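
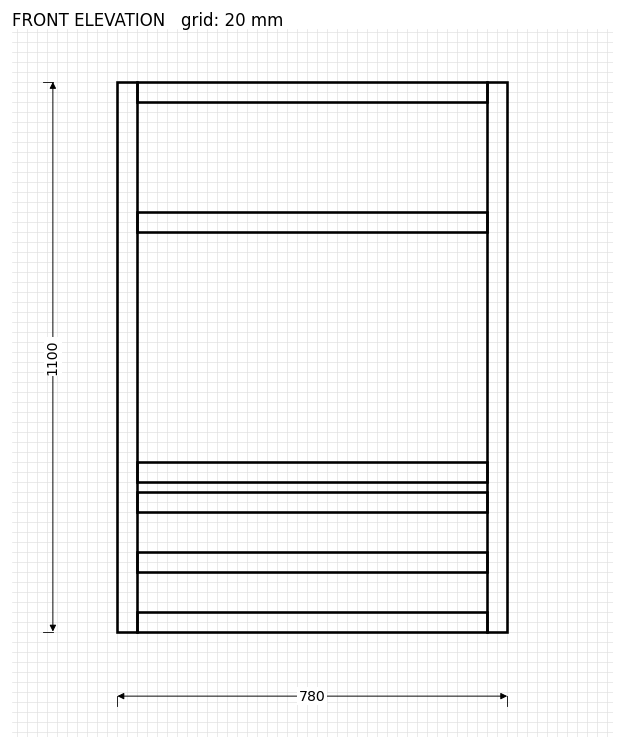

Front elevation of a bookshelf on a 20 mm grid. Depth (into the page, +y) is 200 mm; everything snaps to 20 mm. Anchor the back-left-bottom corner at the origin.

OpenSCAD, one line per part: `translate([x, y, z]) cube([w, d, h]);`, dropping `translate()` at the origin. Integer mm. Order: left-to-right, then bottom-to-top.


cube([40, 200, 1100]);
translate([40, 0, 0]) cube([700, 200, 40]);
translate([40, 0, 120]) cube([700, 200, 40]);
translate([40, 0, 240]) cube([700, 200, 40]);
translate([40, 0, 300]) cube([700, 200, 40]);
translate([40, 0, 800]) cube([700, 200, 40]);
translate([40, 0, 1060]) cube([700, 200, 40]);
translate([740, 0, 0]) cube([40, 200, 1100]);


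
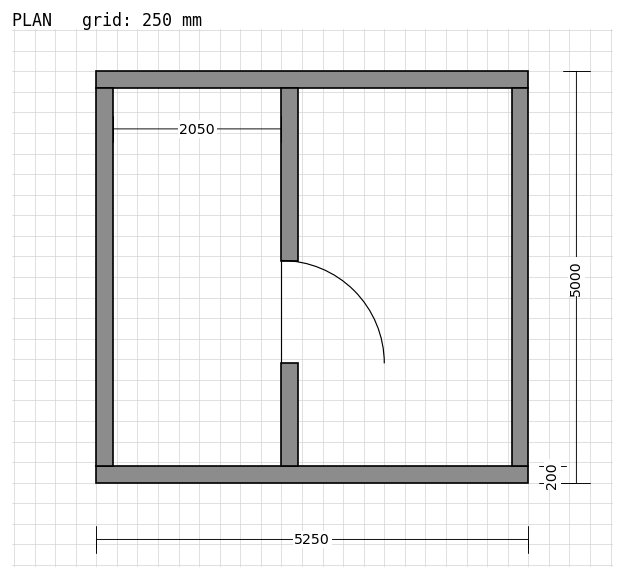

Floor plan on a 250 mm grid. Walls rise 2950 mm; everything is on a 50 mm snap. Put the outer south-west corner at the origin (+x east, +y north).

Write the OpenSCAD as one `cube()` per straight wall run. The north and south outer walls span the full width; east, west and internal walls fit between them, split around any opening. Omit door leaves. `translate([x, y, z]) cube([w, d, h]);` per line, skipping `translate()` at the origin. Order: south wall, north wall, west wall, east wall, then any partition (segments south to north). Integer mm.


cube([5250, 200, 2950]);
translate([0, 4800, 0]) cube([5250, 200, 2950]);
translate([0, 200, 0]) cube([200, 4600, 2950]);
translate([5050, 200, 0]) cube([200, 4600, 2950]);
translate([2250, 200, 0]) cube([200, 1250, 2950]);
translate([2250, 2700, 0]) cube([200, 2100, 2950]);


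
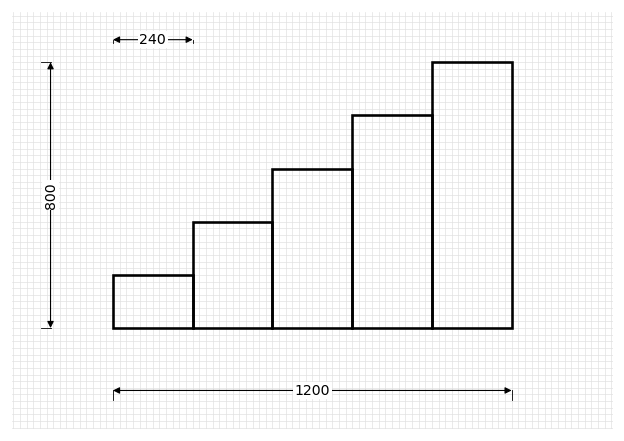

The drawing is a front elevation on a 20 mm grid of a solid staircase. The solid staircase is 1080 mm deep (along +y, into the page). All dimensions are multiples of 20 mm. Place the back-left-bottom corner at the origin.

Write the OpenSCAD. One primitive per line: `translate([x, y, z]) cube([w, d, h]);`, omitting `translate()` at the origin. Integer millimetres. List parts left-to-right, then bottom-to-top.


cube([240, 1080, 160]);
translate([240, 0, 0]) cube([240, 1080, 320]);
translate([480, 0, 0]) cube([240, 1080, 480]);
translate([720, 0, 0]) cube([240, 1080, 640]);
translate([960, 0, 0]) cube([240, 1080, 800]);


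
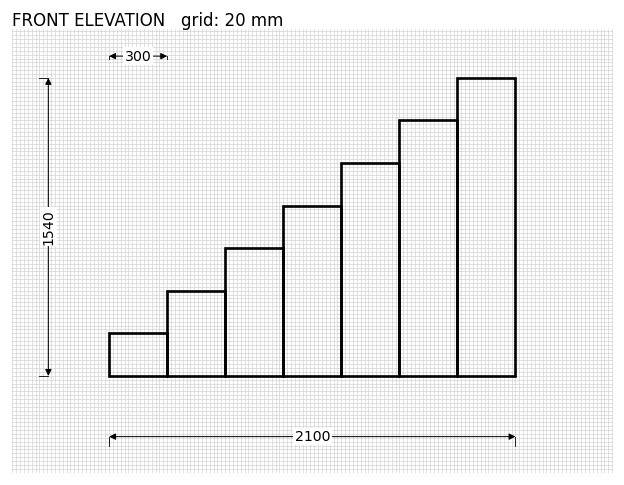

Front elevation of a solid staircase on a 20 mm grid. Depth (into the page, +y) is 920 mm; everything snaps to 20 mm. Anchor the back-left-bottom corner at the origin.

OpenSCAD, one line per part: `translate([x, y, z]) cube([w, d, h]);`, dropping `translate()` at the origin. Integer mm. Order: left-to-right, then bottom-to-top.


cube([300, 920, 220]);
translate([300, 0, 0]) cube([300, 920, 440]);
translate([600, 0, 0]) cube([300, 920, 660]);
translate([900, 0, 0]) cube([300, 920, 880]);
translate([1200, 0, 0]) cube([300, 920, 1100]);
translate([1500, 0, 0]) cube([300, 920, 1320]);
translate([1800, 0, 0]) cube([300, 920, 1540]);


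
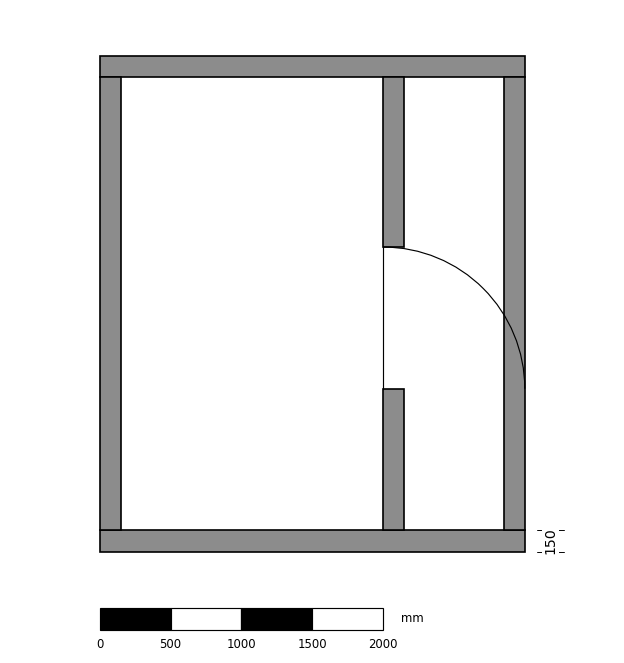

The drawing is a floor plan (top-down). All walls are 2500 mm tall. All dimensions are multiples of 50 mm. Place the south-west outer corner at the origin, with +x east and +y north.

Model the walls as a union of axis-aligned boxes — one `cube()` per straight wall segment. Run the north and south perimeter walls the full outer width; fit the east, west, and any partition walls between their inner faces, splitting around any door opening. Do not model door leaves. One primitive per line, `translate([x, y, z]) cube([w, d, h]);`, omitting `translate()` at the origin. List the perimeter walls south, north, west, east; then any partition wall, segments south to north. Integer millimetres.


cube([3000, 150, 2500]);
translate([0, 3350, 0]) cube([3000, 150, 2500]);
translate([0, 150, 0]) cube([150, 3200, 2500]);
translate([2850, 150, 0]) cube([150, 3200, 2500]);
translate([2000, 150, 0]) cube([150, 1000, 2500]);
translate([2000, 2150, 0]) cube([150, 1200, 2500]);


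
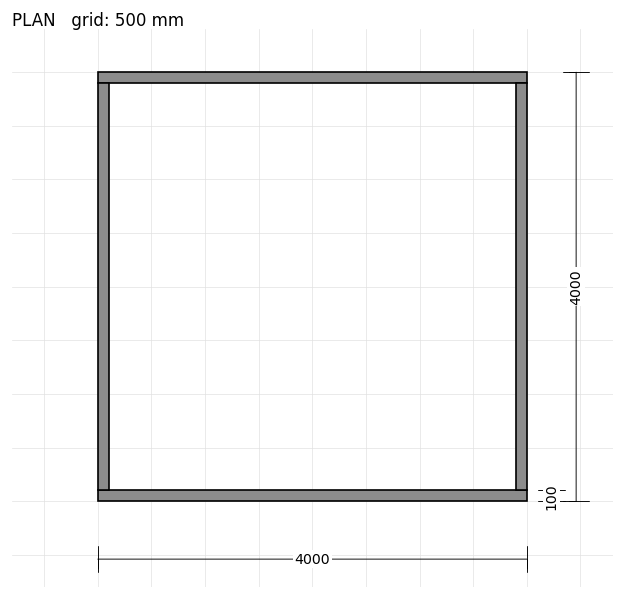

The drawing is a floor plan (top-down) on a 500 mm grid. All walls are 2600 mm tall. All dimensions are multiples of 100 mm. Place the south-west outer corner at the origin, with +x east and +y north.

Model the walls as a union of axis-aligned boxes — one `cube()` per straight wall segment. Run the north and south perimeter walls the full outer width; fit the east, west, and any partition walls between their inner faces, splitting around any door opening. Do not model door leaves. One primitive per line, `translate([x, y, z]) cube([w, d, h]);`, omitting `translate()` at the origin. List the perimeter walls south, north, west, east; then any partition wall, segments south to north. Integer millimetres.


cube([4000, 100, 2600]);
translate([0, 3900, 0]) cube([4000, 100, 2600]);
translate([0, 100, 0]) cube([100, 3800, 2600]);
translate([3900, 100, 0]) cube([100, 3800, 2600]);


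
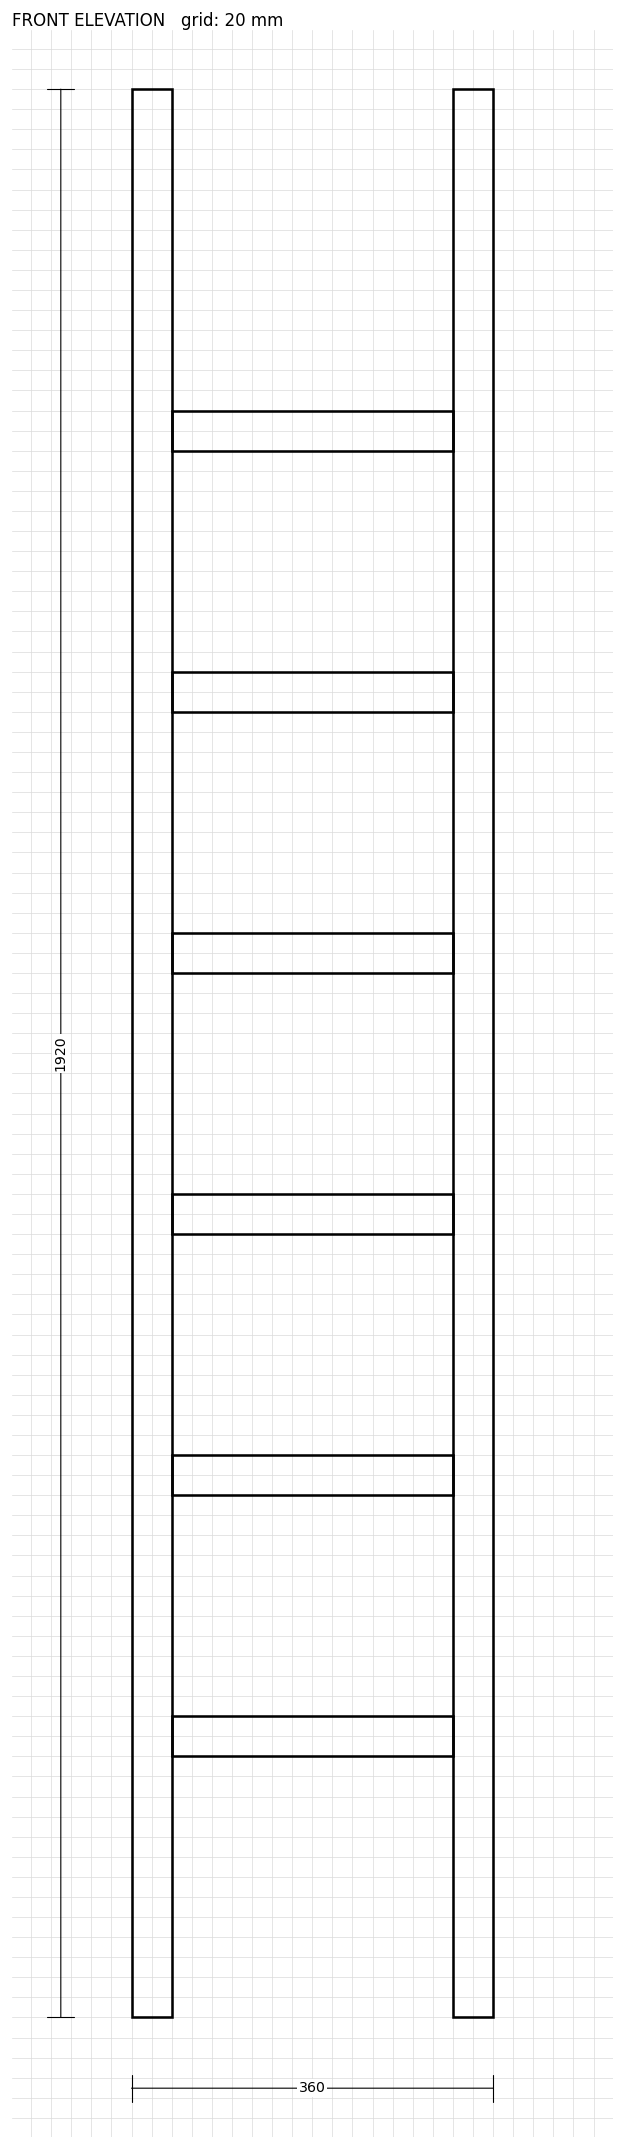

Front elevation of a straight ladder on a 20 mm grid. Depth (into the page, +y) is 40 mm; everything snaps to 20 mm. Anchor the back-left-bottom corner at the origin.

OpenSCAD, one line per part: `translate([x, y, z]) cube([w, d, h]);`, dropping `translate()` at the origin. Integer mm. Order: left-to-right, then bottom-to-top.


cube([40, 40, 1920]);
translate([40, 0, 260]) cube([280, 40, 40]);
translate([40, 0, 520]) cube([280, 40, 40]);
translate([40, 0, 780]) cube([280, 40, 40]);
translate([40, 0, 1040]) cube([280, 40, 40]);
translate([40, 0, 1300]) cube([280, 40, 40]);
translate([40, 0, 1560]) cube([280, 40, 40]);
translate([320, 0, 0]) cube([40, 40, 1920]);


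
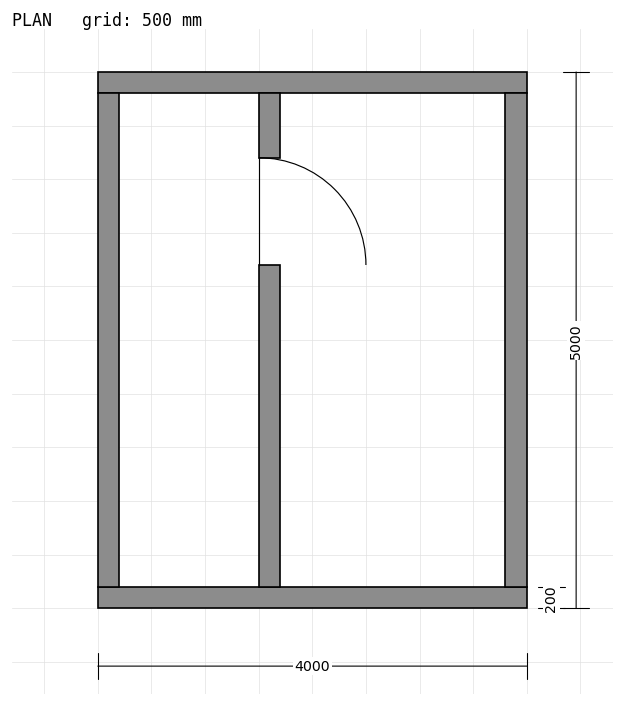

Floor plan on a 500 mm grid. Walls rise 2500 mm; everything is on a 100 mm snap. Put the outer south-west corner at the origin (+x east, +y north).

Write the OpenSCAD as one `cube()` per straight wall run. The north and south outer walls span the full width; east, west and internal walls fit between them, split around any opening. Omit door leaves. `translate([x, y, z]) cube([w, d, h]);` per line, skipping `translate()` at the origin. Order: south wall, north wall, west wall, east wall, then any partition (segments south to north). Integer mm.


cube([4000, 200, 2500]);
translate([0, 4800, 0]) cube([4000, 200, 2500]);
translate([0, 200, 0]) cube([200, 4600, 2500]);
translate([3800, 200, 0]) cube([200, 4600, 2500]);
translate([1500, 200, 0]) cube([200, 3000, 2500]);
translate([1500, 4200, 0]) cube([200, 600, 2500]);


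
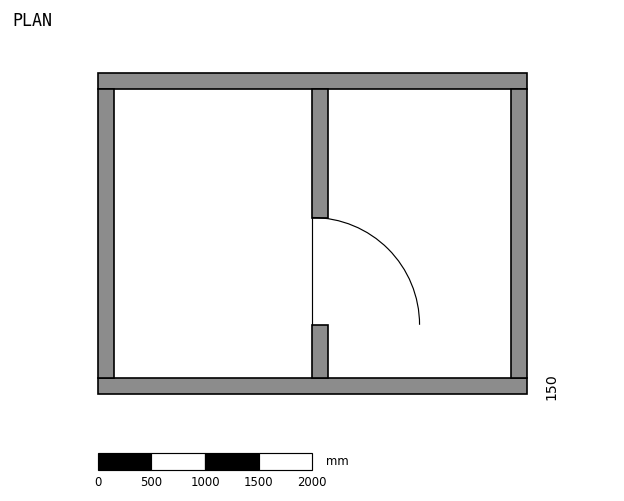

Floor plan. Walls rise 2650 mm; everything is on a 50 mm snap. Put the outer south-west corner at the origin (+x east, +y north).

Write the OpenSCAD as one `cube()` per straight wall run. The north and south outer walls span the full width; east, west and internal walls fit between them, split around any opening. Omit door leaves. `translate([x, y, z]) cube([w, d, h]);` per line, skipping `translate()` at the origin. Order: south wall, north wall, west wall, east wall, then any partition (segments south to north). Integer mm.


cube([4000, 150, 2650]);
translate([0, 2850, 0]) cube([4000, 150, 2650]);
translate([0, 150, 0]) cube([150, 2700, 2650]);
translate([3850, 150, 0]) cube([150, 2700, 2650]);
translate([2000, 150, 0]) cube([150, 500, 2650]);
translate([2000, 1650, 0]) cube([150, 1200, 2650]);


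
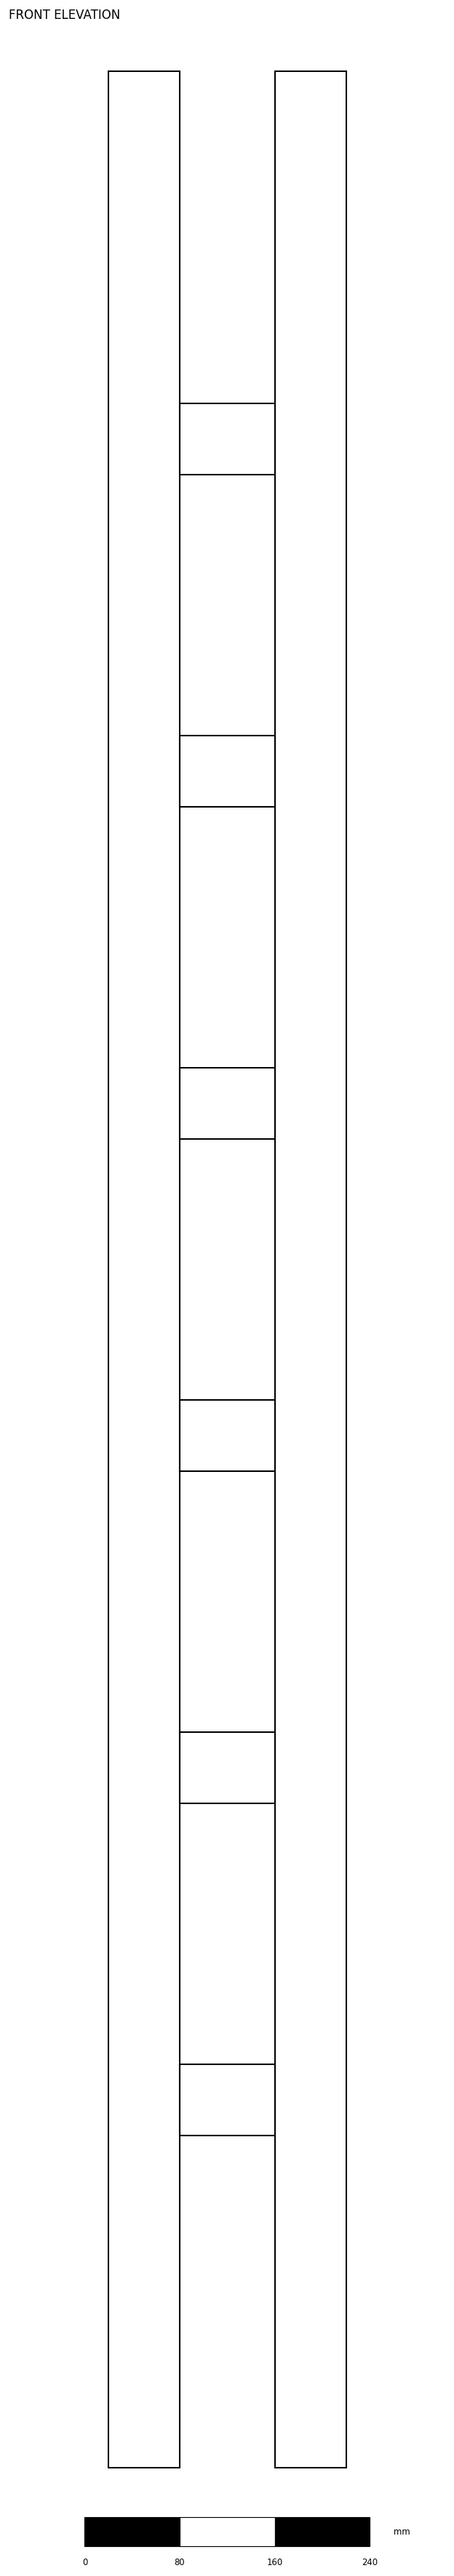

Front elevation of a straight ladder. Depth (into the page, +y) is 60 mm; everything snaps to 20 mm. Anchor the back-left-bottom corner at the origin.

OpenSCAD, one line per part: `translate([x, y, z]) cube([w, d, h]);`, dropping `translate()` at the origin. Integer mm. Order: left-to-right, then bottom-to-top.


cube([60, 60, 2020]);
translate([60, 0, 280]) cube([80, 60, 60]);
translate([60, 0, 560]) cube([80, 60, 60]);
translate([60, 0, 840]) cube([80, 60, 60]);
translate([60, 0, 1120]) cube([80, 60, 60]);
translate([60, 0, 1400]) cube([80, 60, 60]);
translate([60, 0, 1680]) cube([80, 60, 60]);
translate([140, 0, 0]) cube([60, 60, 2020]);


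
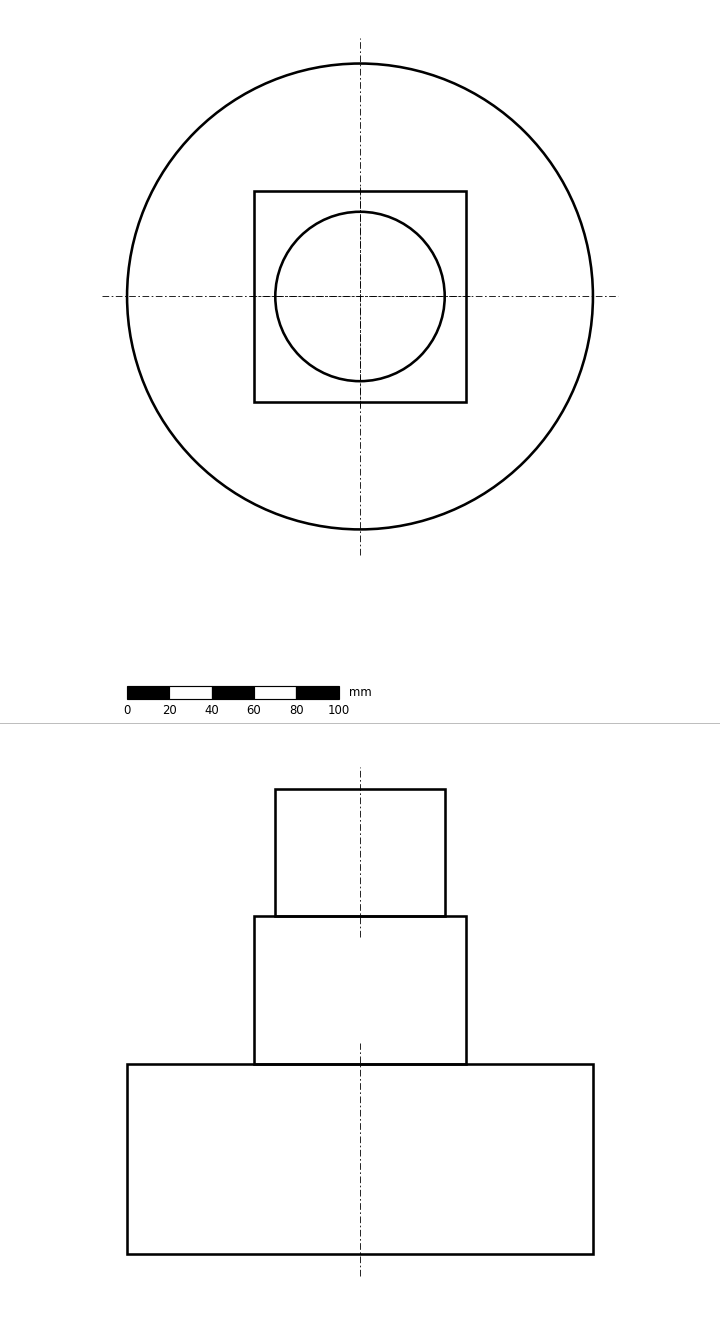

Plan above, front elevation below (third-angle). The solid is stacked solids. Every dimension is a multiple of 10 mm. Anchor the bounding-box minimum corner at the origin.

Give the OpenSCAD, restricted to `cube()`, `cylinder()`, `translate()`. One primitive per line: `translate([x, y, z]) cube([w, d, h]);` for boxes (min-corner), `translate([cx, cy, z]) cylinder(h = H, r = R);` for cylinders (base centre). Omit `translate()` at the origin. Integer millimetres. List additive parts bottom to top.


translate([110, 110, 0]) cylinder(h = 90, r = 110);
translate([60, 60, 90]) cube([100, 100, 70]);
translate([110, 110, 160]) cylinder(h = 60, r = 40);


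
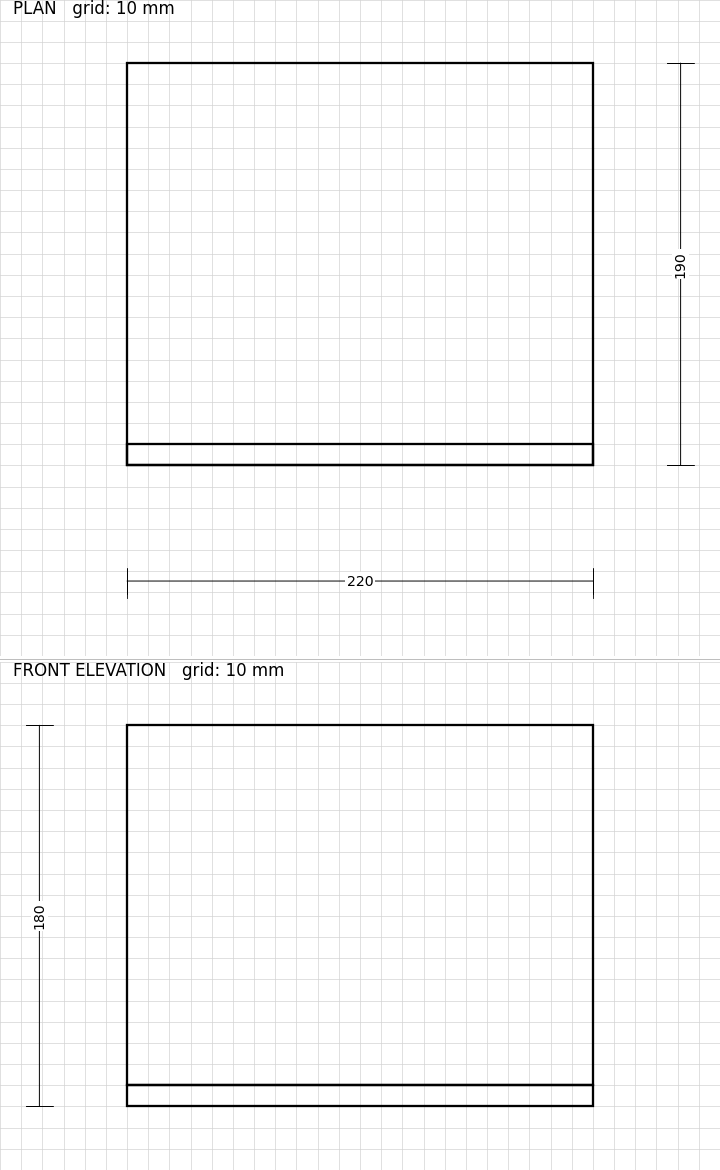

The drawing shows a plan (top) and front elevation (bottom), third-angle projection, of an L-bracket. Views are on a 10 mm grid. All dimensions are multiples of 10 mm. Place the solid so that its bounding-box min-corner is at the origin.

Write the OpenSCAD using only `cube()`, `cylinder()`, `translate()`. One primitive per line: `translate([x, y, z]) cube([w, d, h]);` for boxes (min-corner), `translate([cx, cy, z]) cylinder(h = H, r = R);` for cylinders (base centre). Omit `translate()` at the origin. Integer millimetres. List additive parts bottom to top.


cube([220, 190, 10]);
translate([0, 0, 10]) cube([220, 10, 170]);


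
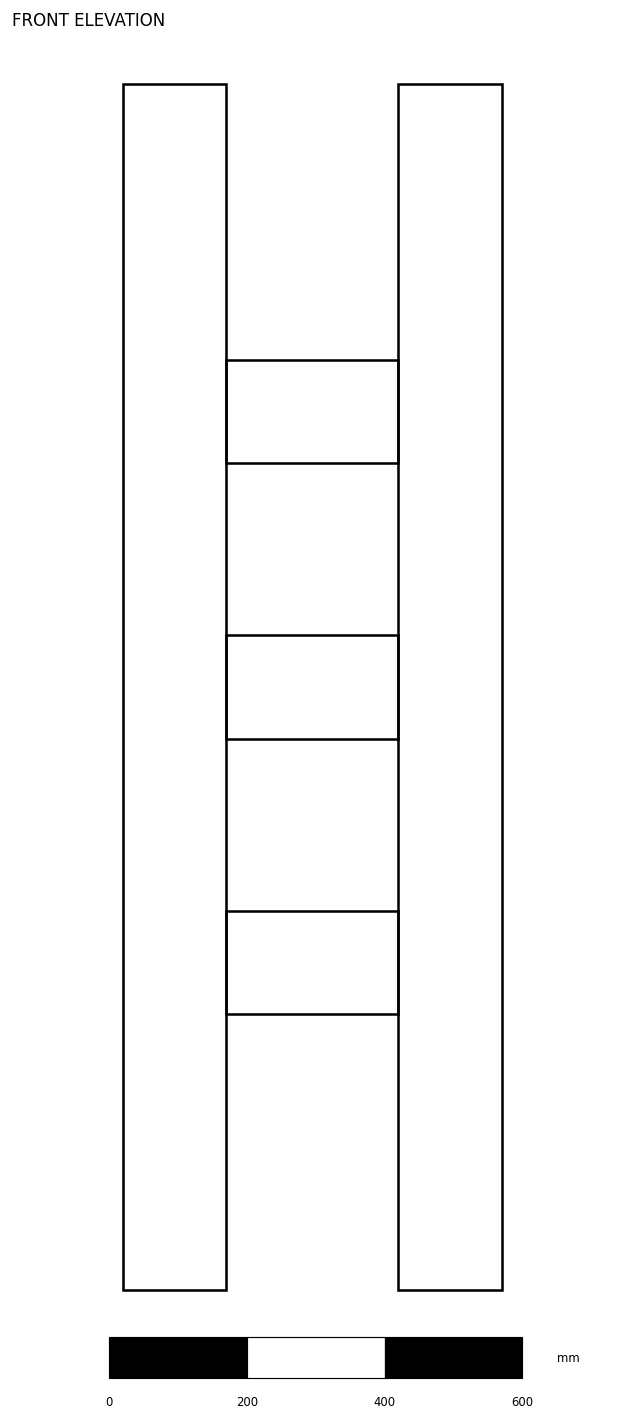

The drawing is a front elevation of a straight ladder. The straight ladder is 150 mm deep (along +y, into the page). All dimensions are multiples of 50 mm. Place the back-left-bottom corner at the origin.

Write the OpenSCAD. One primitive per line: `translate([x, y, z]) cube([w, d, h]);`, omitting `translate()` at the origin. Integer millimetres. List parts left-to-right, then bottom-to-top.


cube([150, 150, 1750]);
translate([150, 0, 400]) cube([250, 150, 150]);
translate([150, 0, 800]) cube([250, 150, 150]);
translate([150, 0, 1200]) cube([250, 150, 150]);
translate([400, 0, 0]) cube([150, 150, 1750]);


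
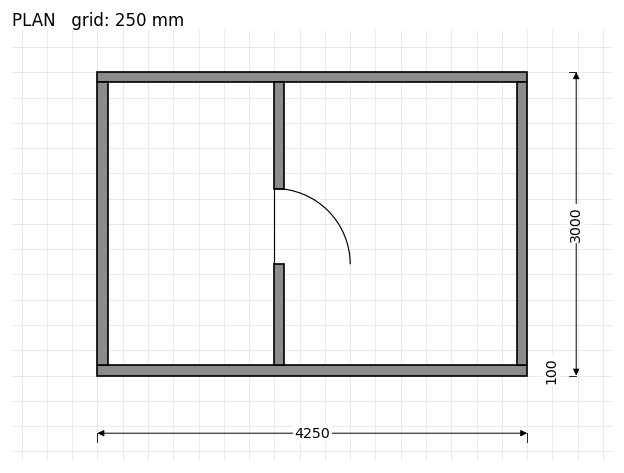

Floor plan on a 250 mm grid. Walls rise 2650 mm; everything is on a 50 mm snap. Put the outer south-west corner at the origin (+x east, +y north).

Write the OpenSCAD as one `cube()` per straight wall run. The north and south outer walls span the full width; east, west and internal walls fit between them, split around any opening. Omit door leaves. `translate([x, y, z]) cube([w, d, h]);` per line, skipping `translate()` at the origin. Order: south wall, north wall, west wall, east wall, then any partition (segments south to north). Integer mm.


cube([4250, 100, 2650]);
translate([0, 2900, 0]) cube([4250, 100, 2650]);
translate([0, 100, 0]) cube([100, 2800, 2650]);
translate([4150, 100, 0]) cube([100, 2800, 2650]);
translate([1750, 100, 0]) cube([100, 1000, 2650]);
translate([1750, 1850, 0]) cube([100, 1050, 2650]);


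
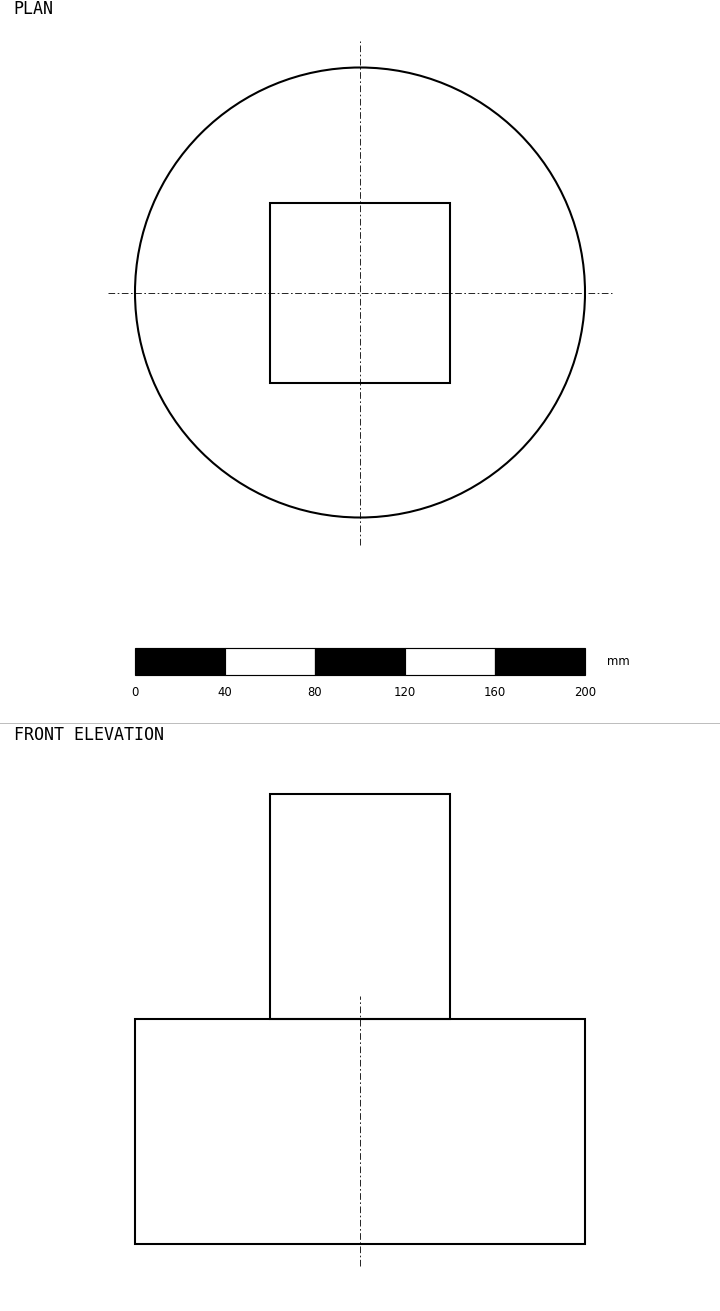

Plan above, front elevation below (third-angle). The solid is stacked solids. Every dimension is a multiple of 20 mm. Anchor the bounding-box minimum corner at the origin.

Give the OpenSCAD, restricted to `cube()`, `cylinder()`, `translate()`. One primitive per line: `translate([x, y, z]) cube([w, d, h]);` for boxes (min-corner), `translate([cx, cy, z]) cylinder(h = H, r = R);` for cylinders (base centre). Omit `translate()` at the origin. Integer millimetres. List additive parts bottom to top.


translate([100, 100, 0]) cylinder(h = 100, r = 100);
translate([60, 60, 100]) cube([80, 80, 100]);


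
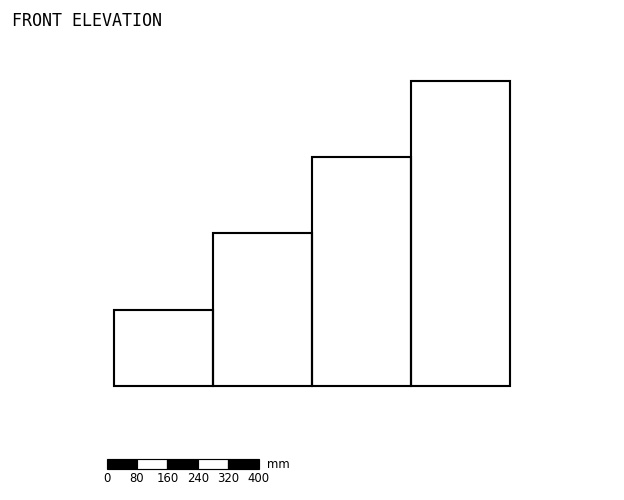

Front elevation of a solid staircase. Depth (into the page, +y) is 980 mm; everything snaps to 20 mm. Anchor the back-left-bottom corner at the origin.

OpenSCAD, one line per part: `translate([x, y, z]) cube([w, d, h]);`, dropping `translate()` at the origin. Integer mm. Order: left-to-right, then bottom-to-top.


cube([260, 980, 200]);
translate([260, 0, 0]) cube([260, 980, 400]);
translate([520, 0, 0]) cube([260, 980, 600]);
translate([780, 0, 0]) cube([260, 980, 800]);


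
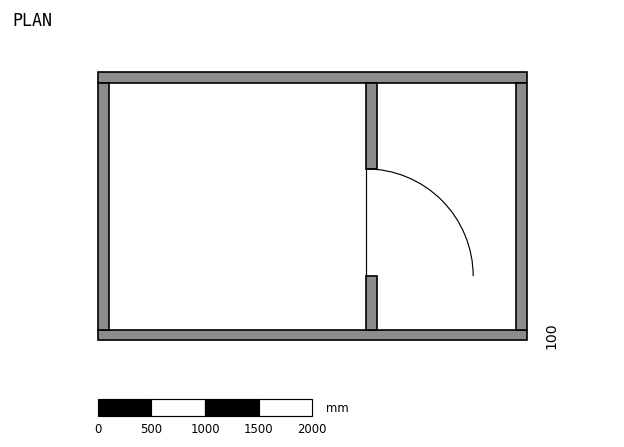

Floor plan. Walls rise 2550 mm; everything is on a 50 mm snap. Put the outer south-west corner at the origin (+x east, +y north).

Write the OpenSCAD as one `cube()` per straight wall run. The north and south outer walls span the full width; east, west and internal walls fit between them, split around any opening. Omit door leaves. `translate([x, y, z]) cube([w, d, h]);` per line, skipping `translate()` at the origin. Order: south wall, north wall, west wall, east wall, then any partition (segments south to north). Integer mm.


cube([4000, 100, 2550]);
translate([0, 2400, 0]) cube([4000, 100, 2550]);
translate([0, 100, 0]) cube([100, 2300, 2550]);
translate([3900, 100, 0]) cube([100, 2300, 2550]);
translate([2500, 100, 0]) cube([100, 500, 2550]);
translate([2500, 1600, 0]) cube([100, 800, 2550]);


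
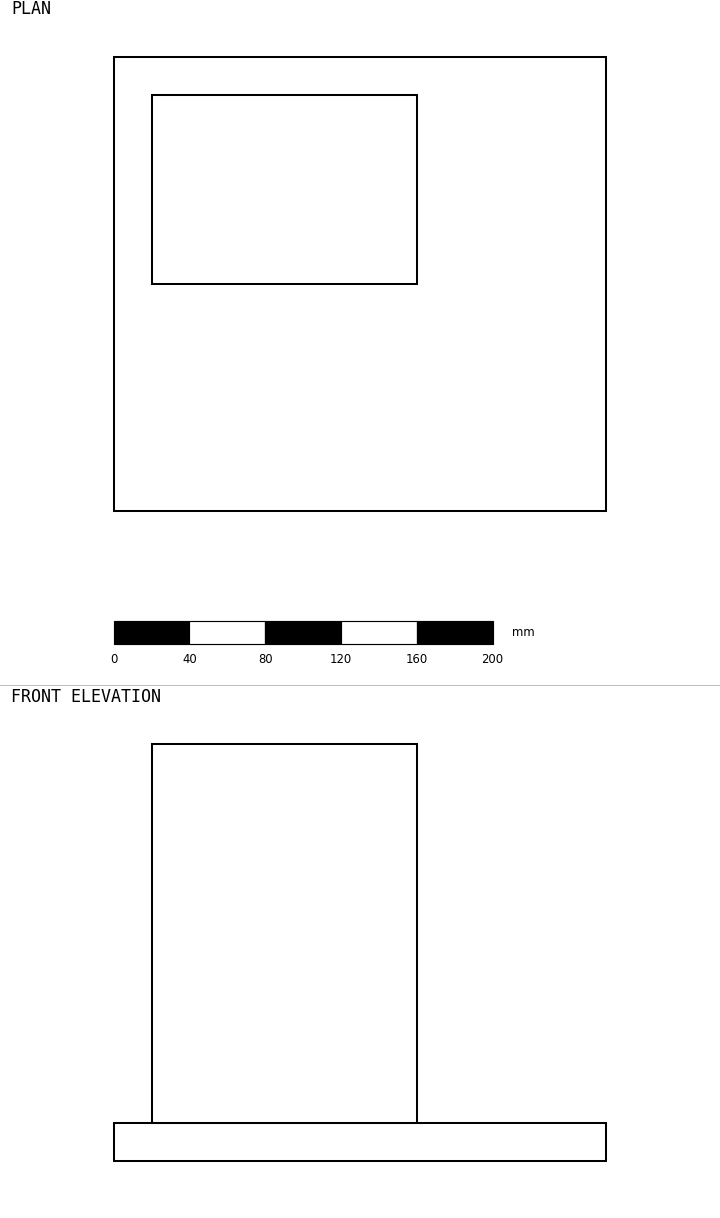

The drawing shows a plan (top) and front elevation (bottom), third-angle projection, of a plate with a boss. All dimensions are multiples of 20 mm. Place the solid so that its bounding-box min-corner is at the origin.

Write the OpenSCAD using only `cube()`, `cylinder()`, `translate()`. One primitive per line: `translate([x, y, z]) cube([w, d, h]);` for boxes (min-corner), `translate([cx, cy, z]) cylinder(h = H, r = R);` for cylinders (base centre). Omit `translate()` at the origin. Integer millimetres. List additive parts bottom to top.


cube([260, 240, 20]);
translate([20, 120, 20]) cube([140, 100, 200]);


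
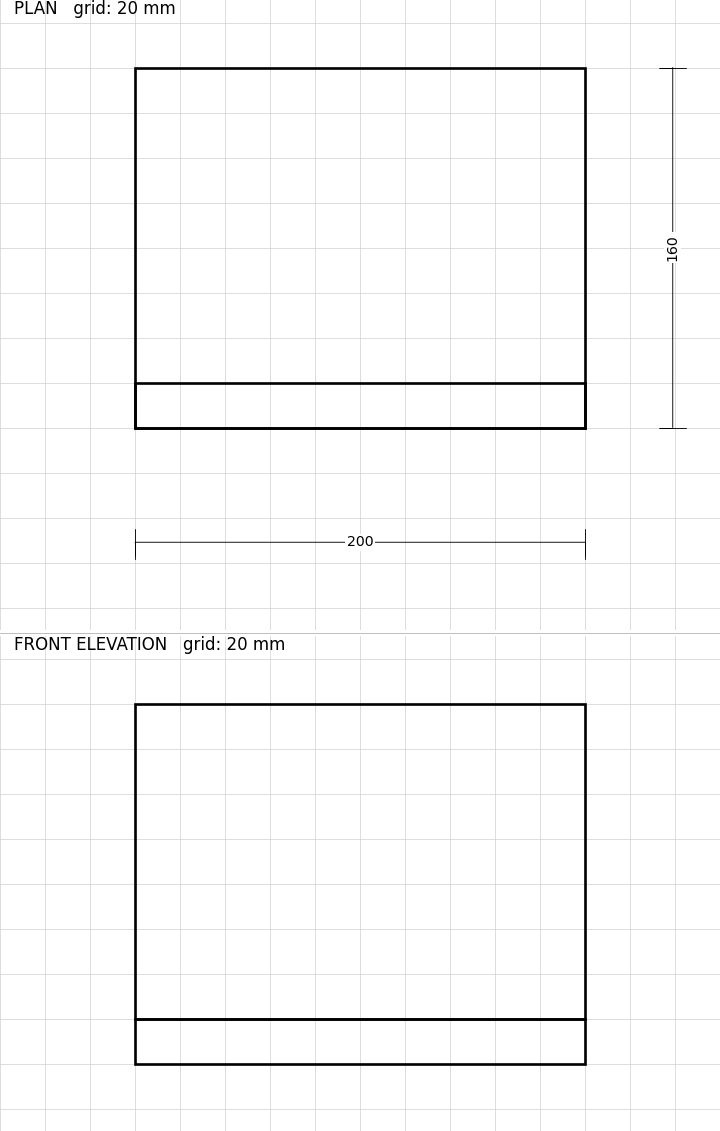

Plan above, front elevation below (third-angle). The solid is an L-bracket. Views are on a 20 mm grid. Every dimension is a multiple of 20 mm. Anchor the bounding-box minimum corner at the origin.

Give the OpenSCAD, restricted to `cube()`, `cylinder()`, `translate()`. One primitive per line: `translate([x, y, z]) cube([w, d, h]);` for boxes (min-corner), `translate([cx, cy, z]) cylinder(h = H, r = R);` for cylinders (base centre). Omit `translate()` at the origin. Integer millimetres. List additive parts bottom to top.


cube([200, 160, 20]);
translate([0, 0, 20]) cube([200, 20, 140]);


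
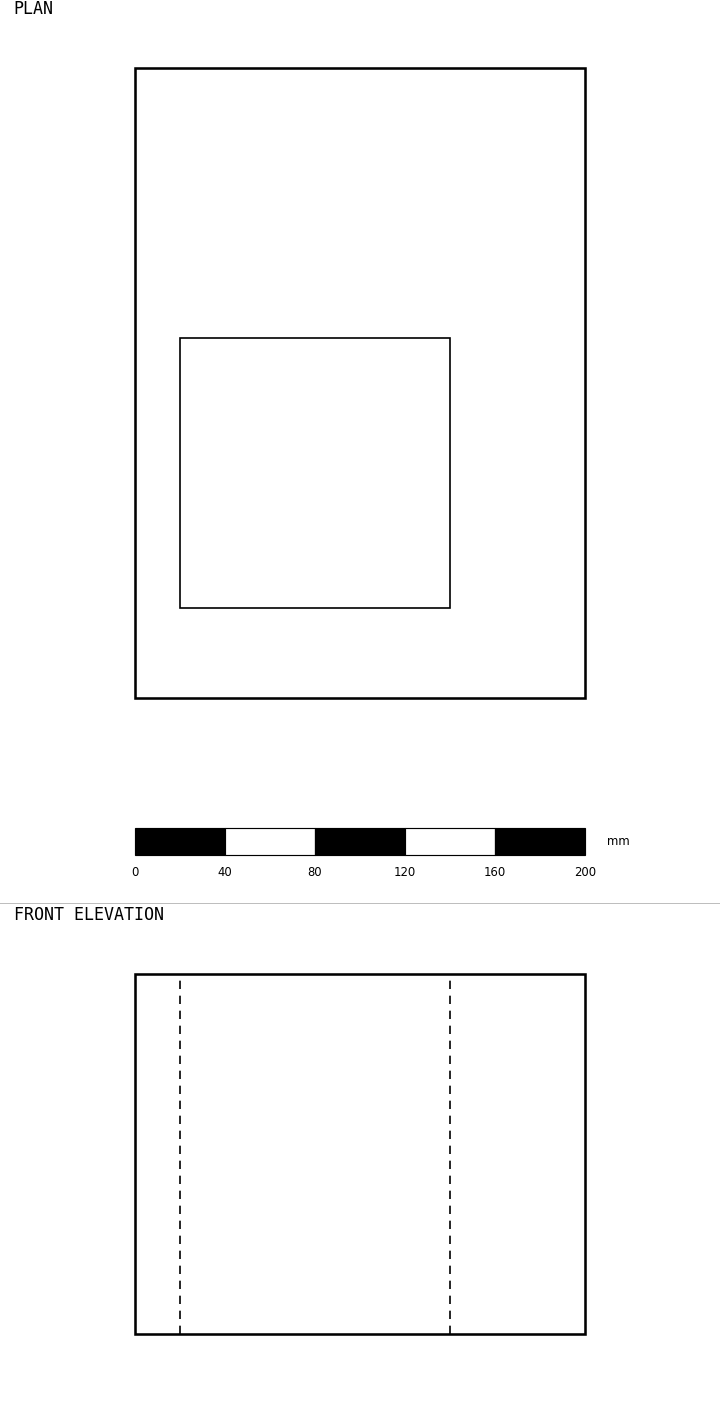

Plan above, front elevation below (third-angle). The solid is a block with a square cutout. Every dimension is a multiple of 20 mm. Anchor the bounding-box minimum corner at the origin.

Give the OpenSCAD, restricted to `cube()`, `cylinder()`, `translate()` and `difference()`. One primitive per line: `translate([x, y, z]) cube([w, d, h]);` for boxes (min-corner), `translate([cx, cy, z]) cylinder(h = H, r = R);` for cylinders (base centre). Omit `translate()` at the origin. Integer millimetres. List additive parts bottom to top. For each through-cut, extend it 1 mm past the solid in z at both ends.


difference() {
  cube([200, 280, 160]);
  translate([20, 40, -1]) cube([120, 120, 162]);
}


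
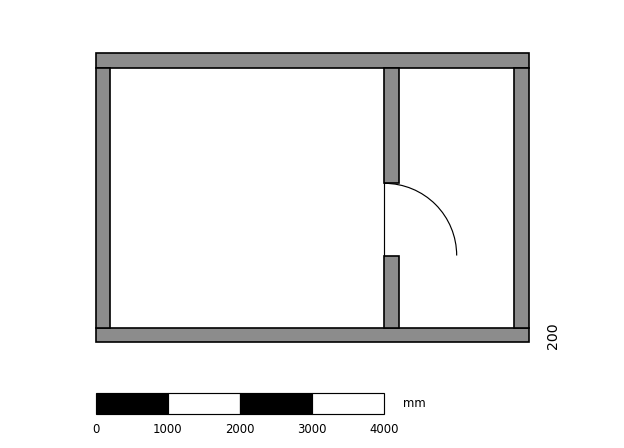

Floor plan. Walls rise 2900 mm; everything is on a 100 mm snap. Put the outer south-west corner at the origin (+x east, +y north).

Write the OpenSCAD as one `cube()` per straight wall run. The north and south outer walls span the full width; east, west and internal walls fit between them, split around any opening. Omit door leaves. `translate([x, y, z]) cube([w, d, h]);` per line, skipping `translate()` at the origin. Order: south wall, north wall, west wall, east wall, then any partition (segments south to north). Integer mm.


cube([6000, 200, 2900]);
translate([0, 3800, 0]) cube([6000, 200, 2900]);
translate([0, 200, 0]) cube([200, 3600, 2900]);
translate([5800, 200, 0]) cube([200, 3600, 2900]);
translate([4000, 200, 0]) cube([200, 1000, 2900]);
translate([4000, 2200, 0]) cube([200, 1600, 2900]);


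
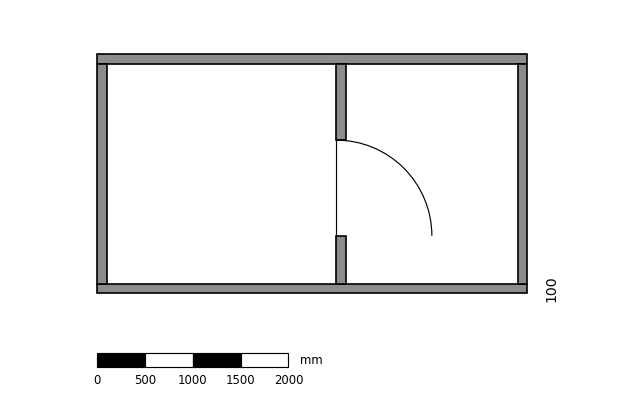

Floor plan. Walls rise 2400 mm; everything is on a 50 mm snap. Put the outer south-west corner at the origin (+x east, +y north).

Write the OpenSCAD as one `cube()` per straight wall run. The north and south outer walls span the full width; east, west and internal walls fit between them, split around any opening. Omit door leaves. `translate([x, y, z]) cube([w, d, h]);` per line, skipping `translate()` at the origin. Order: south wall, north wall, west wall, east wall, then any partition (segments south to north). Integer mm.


cube([4500, 100, 2400]);
translate([0, 2400, 0]) cube([4500, 100, 2400]);
translate([0, 100, 0]) cube([100, 2300, 2400]);
translate([4400, 100, 0]) cube([100, 2300, 2400]);
translate([2500, 100, 0]) cube([100, 500, 2400]);
translate([2500, 1600, 0]) cube([100, 800, 2400]);


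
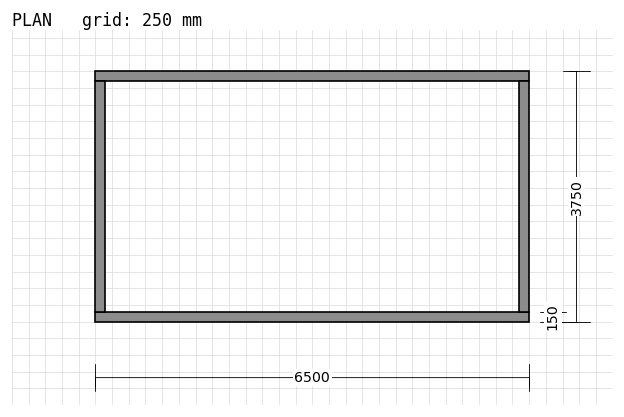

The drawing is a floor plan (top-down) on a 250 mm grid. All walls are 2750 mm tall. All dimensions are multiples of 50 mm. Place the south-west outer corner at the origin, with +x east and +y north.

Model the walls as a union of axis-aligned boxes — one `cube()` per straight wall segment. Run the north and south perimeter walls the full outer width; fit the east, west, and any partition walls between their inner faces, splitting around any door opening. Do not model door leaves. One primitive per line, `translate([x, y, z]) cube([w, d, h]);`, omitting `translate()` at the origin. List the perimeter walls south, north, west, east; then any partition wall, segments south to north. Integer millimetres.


cube([6500, 150, 2750]);
translate([0, 3600, 0]) cube([6500, 150, 2750]);
translate([0, 150, 0]) cube([150, 3450, 2750]);
translate([6350, 150, 0]) cube([150, 3450, 2750]);


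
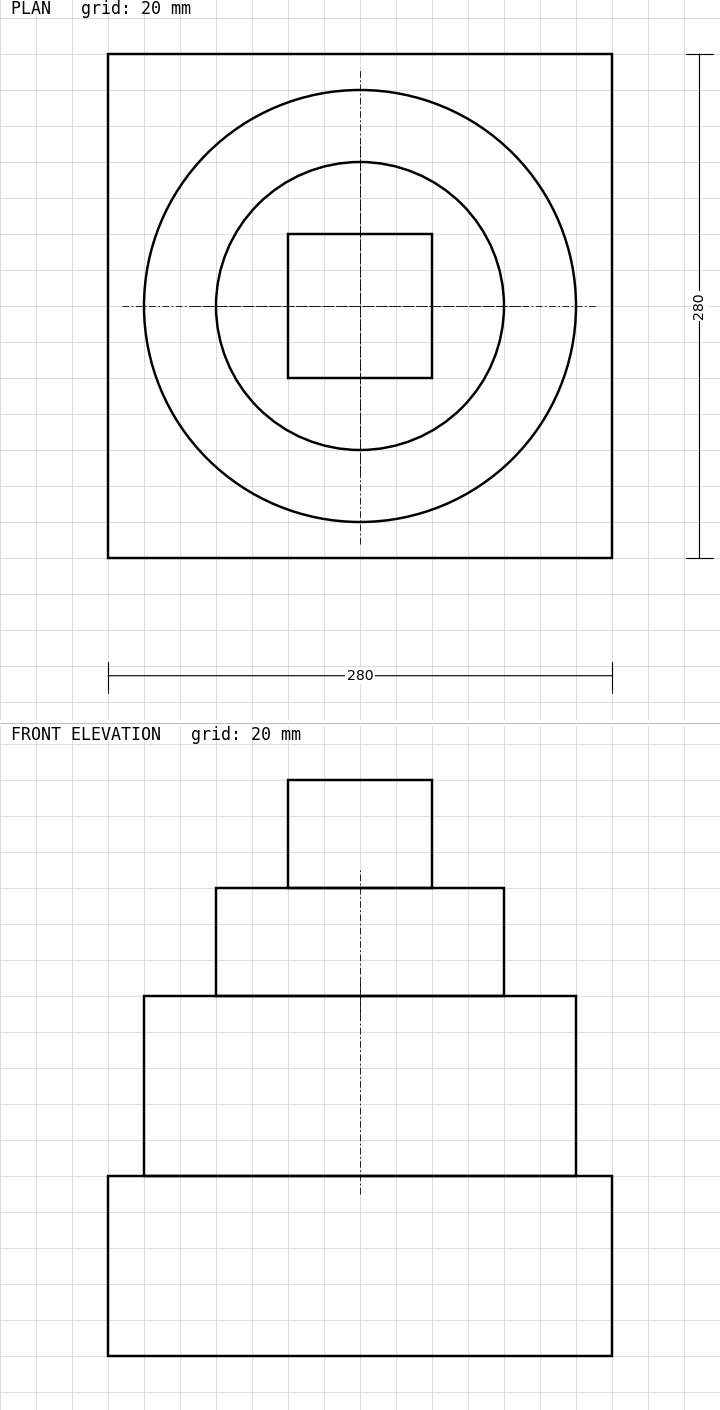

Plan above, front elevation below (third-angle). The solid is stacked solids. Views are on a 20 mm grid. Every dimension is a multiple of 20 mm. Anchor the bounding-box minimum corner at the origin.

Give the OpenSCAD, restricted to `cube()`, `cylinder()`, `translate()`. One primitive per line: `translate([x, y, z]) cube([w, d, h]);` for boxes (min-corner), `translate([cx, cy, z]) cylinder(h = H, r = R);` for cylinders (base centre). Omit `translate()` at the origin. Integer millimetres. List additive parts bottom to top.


cube([280, 280, 100]);
translate([140, 140, 100]) cylinder(h = 100, r = 120);
translate([140, 140, 200]) cylinder(h = 60, r = 80);
translate([100, 100, 260]) cube([80, 80, 60]);


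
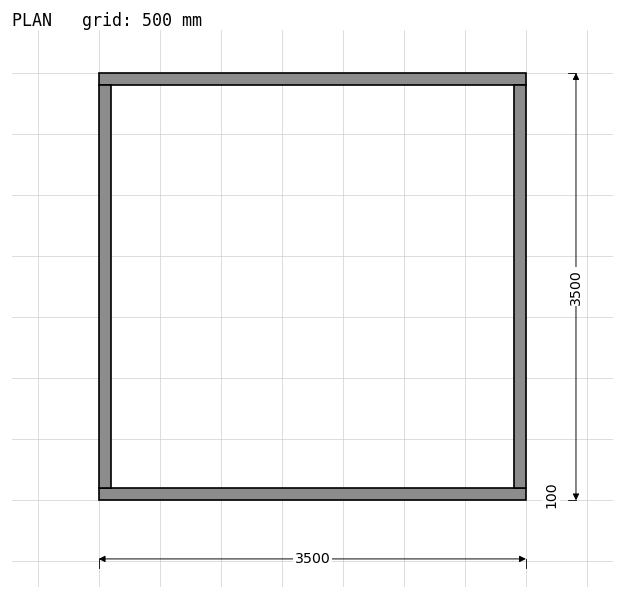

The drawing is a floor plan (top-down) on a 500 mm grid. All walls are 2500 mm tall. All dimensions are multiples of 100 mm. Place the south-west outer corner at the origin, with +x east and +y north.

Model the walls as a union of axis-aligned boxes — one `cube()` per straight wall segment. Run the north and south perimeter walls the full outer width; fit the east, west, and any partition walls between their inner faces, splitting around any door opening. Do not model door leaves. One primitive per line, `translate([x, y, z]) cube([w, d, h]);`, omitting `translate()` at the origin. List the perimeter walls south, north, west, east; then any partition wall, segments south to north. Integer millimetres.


cube([3500, 100, 2500]);
translate([0, 3400, 0]) cube([3500, 100, 2500]);
translate([0, 100, 0]) cube([100, 3300, 2500]);
translate([3400, 100, 0]) cube([100, 3300, 2500]);


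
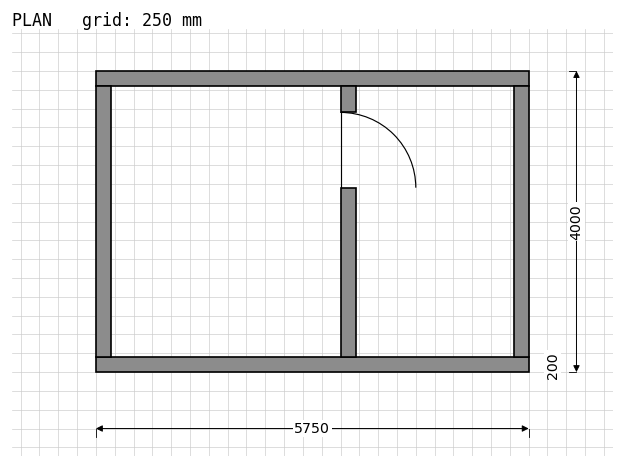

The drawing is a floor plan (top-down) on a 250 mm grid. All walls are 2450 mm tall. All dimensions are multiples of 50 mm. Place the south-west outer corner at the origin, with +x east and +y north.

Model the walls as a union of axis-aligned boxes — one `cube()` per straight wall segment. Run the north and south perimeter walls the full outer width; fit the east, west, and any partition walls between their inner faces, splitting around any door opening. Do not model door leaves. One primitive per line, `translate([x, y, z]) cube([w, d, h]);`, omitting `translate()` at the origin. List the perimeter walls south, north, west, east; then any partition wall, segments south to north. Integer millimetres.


cube([5750, 200, 2450]);
translate([0, 3800, 0]) cube([5750, 200, 2450]);
translate([0, 200, 0]) cube([200, 3600, 2450]);
translate([5550, 200, 0]) cube([200, 3600, 2450]);
translate([3250, 200, 0]) cube([200, 2250, 2450]);
translate([3250, 3450, 0]) cube([200, 350, 2450]);


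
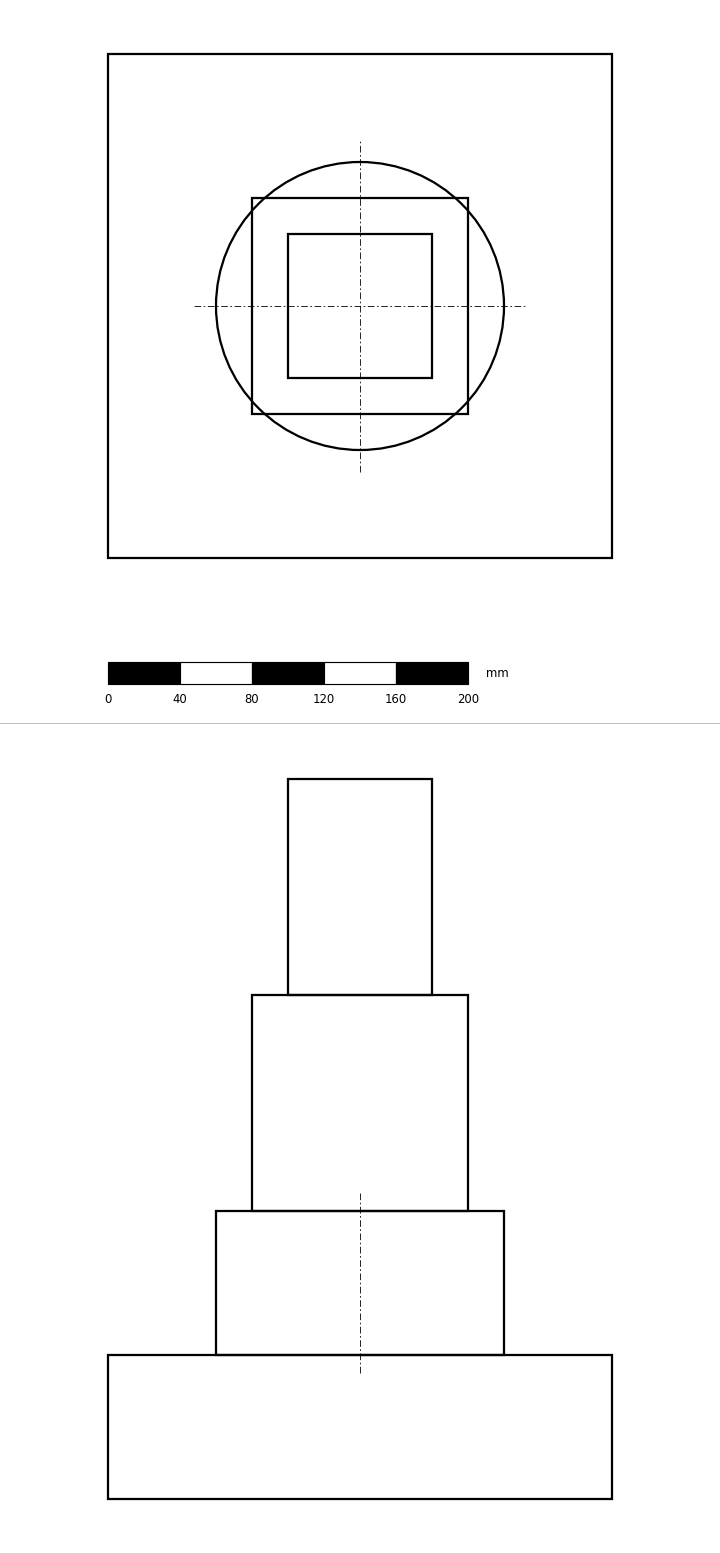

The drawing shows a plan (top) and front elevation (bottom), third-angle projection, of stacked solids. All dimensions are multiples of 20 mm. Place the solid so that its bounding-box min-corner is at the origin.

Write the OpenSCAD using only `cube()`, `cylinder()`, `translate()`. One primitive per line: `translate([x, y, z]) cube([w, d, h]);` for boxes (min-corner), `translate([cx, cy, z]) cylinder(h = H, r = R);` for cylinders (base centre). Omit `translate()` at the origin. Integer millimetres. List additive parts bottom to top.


cube([280, 280, 80]);
translate([140, 140, 80]) cylinder(h = 80, r = 80);
translate([80, 80, 160]) cube([120, 120, 120]);
translate([100, 100, 280]) cube([80, 80, 120]);


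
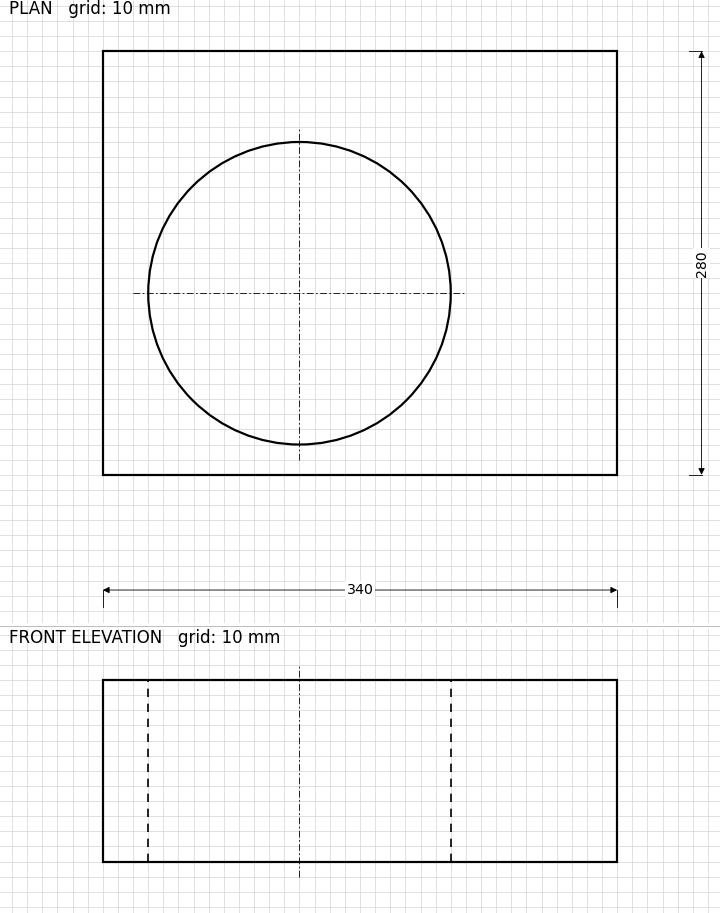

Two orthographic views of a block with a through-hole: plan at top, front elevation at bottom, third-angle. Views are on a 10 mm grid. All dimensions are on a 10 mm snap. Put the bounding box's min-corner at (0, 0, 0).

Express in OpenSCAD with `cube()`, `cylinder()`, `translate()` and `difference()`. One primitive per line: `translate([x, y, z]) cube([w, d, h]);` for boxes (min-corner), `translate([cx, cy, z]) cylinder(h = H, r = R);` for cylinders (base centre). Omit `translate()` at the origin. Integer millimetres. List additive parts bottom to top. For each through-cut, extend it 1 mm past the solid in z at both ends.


difference() {
  cube([340, 280, 120]);
  translate([130, 120, -1]) cylinder(h = 122, r = 100);
}


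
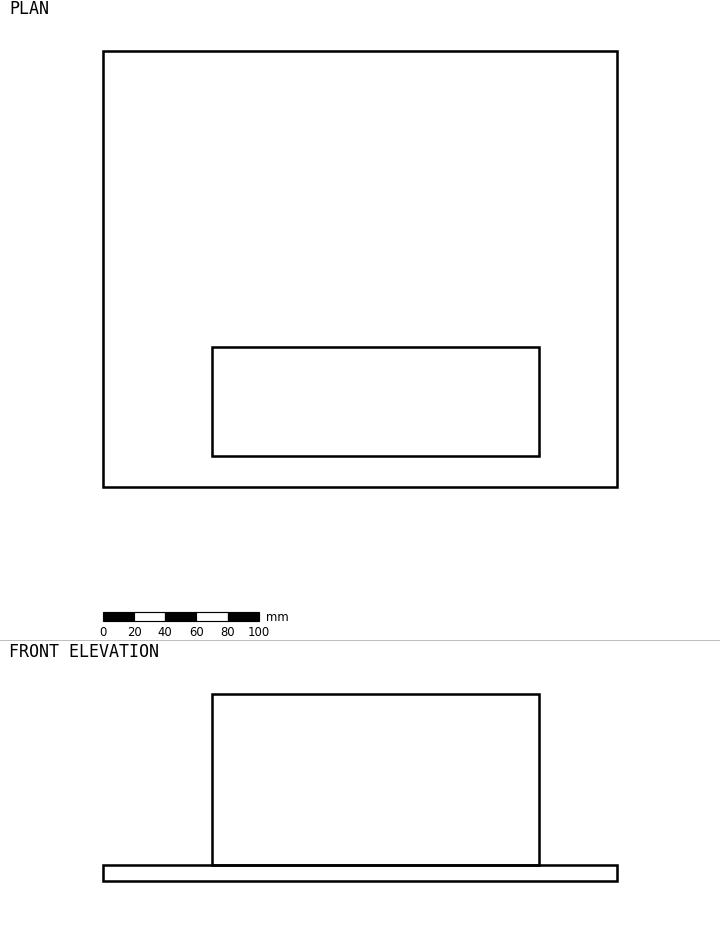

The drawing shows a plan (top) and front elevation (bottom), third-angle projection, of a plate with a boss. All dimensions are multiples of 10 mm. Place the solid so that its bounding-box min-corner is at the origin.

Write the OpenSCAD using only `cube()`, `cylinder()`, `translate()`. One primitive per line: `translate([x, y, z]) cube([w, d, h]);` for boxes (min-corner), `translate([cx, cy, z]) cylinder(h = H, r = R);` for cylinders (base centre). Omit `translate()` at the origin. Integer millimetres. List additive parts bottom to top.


cube([330, 280, 10]);
translate([70, 20, 10]) cube([210, 70, 110]);


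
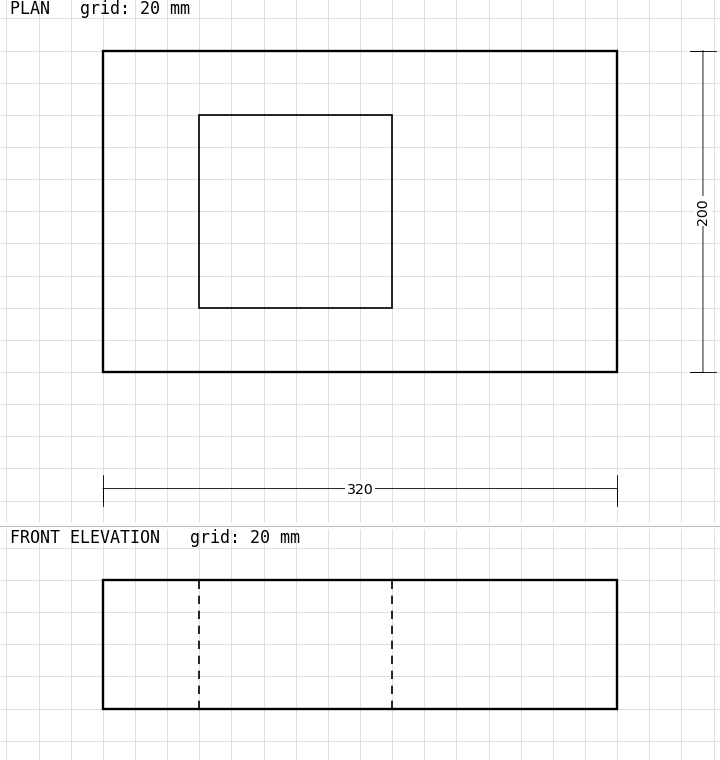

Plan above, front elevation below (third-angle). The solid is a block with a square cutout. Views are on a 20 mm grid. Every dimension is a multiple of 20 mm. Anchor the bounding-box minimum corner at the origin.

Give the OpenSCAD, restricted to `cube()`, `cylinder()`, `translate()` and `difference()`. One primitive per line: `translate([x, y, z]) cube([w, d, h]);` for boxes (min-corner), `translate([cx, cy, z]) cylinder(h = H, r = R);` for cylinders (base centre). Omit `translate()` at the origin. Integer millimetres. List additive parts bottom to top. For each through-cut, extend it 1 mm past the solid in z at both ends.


difference() {
  cube([320, 200, 80]);
  translate([60, 40, -1]) cube([120, 120, 82]);
}


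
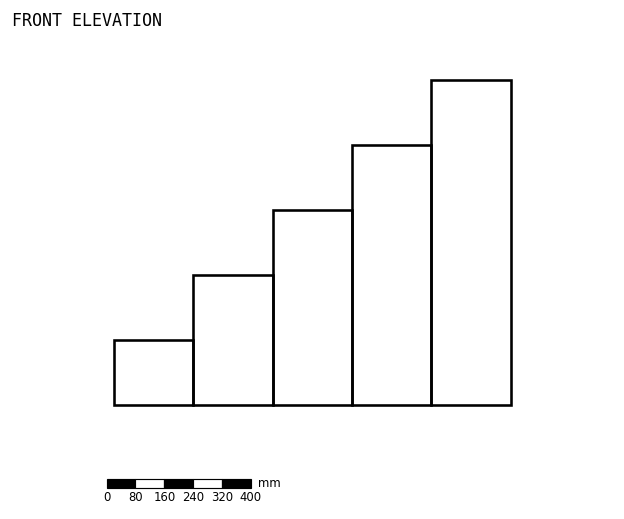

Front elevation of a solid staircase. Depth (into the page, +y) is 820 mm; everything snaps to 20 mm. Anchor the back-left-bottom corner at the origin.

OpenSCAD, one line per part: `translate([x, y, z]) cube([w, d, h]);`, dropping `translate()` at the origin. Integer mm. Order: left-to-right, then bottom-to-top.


cube([220, 820, 180]);
translate([220, 0, 0]) cube([220, 820, 360]);
translate([440, 0, 0]) cube([220, 820, 540]);
translate([660, 0, 0]) cube([220, 820, 720]);
translate([880, 0, 0]) cube([220, 820, 900]);


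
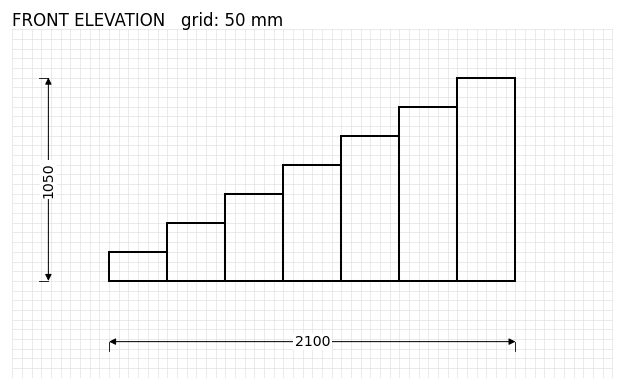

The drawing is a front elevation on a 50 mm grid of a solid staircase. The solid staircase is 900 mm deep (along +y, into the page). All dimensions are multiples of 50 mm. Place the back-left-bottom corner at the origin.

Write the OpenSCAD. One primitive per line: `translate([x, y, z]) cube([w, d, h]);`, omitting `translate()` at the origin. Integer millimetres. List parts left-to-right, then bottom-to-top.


cube([300, 900, 150]);
translate([300, 0, 0]) cube([300, 900, 300]);
translate([600, 0, 0]) cube([300, 900, 450]);
translate([900, 0, 0]) cube([300, 900, 600]);
translate([1200, 0, 0]) cube([300, 900, 750]);
translate([1500, 0, 0]) cube([300, 900, 900]);
translate([1800, 0, 0]) cube([300, 900, 1050]);


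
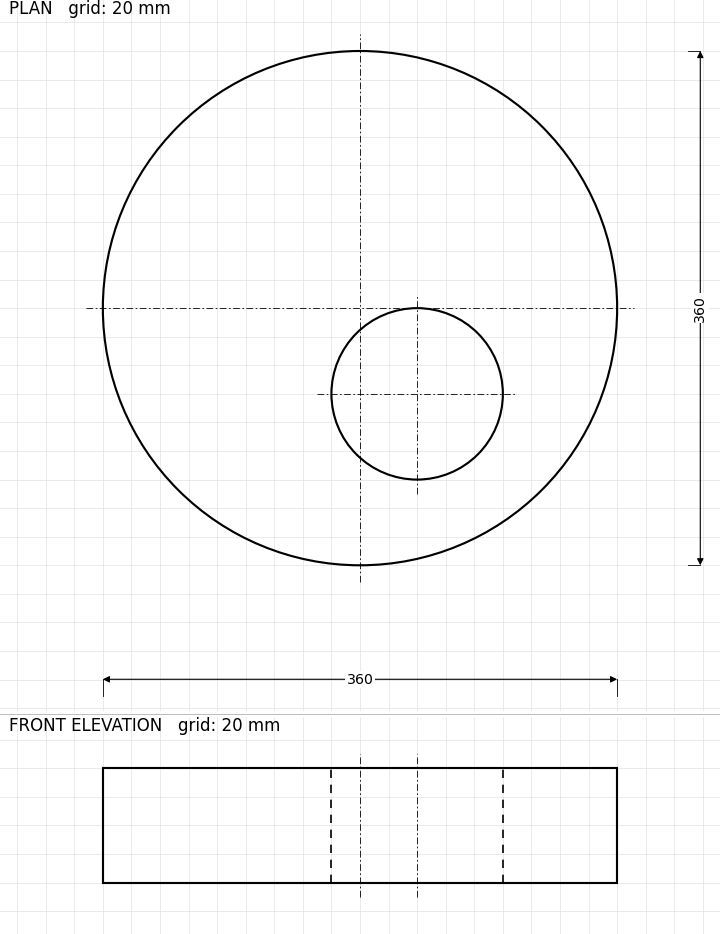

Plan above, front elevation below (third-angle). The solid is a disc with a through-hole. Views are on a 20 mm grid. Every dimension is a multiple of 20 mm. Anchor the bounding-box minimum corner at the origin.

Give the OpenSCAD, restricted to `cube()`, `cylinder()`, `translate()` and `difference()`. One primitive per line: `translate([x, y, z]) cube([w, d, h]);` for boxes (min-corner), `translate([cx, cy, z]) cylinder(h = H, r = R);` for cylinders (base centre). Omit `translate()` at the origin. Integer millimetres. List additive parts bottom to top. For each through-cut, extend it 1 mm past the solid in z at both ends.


difference() {
  translate([180, 180, 0]) cylinder(h = 80, r = 180);
  translate([220, 120, -1]) cylinder(h = 82, r = 60);
}


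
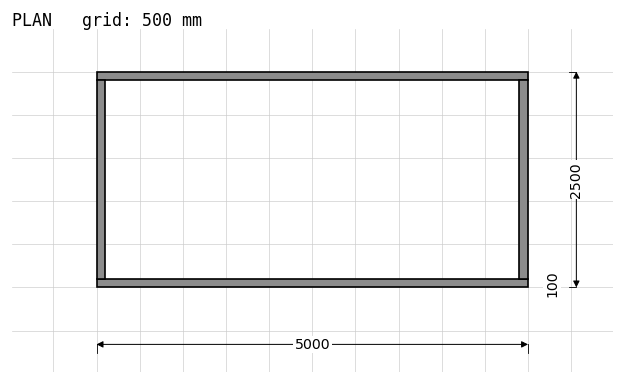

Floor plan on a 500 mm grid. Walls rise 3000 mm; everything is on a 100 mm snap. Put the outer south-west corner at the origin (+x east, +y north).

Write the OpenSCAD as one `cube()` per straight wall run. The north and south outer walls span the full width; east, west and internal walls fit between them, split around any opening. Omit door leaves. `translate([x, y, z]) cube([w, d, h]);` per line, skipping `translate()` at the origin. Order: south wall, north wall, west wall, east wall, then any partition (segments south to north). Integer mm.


cube([5000, 100, 3000]);
translate([0, 2400, 0]) cube([5000, 100, 3000]);
translate([0, 100, 0]) cube([100, 2300, 3000]);
translate([4900, 100, 0]) cube([100, 2300, 3000]);


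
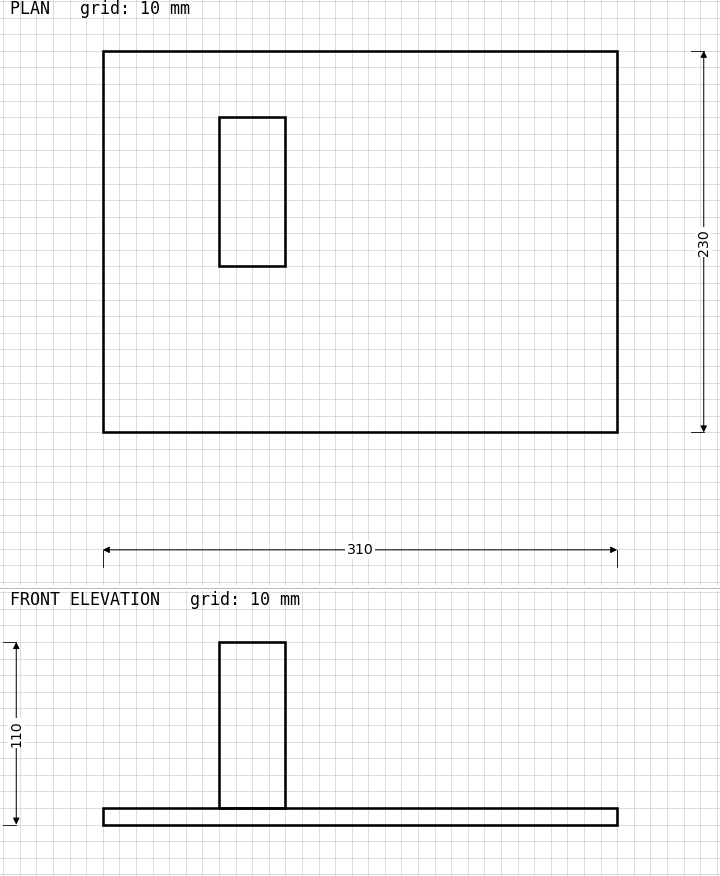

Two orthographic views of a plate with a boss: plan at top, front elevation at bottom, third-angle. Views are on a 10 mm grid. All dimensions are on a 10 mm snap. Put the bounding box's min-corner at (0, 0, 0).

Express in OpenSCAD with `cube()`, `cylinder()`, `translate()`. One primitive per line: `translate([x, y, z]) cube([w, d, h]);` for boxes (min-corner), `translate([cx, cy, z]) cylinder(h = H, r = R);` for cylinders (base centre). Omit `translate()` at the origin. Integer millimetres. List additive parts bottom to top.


cube([310, 230, 10]);
translate([70, 100, 10]) cube([40, 90, 100]);


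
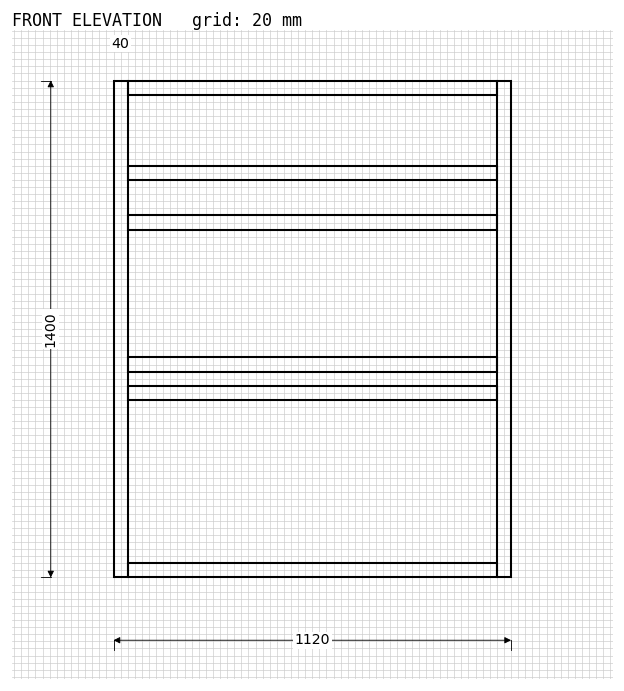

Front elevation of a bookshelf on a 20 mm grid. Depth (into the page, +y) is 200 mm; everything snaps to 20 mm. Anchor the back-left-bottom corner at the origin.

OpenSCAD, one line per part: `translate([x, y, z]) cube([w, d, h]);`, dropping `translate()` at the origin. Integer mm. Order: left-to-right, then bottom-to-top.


cube([40, 200, 1400]);
translate([40, 0, 0]) cube([1040, 200, 40]);
translate([40, 0, 500]) cube([1040, 200, 40]);
translate([40, 0, 580]) cube([1040, 200, 40]);
translate([40, 0, 980]) cube([1040, 200, 40]);
translate([40, 0, 1120]) cube([1040, 200, 40]);
translate([40, 0, 1360]) cube([1040, 200, 40]);
translate([1080, 0, 0]) cube([40, 200, 1400]);


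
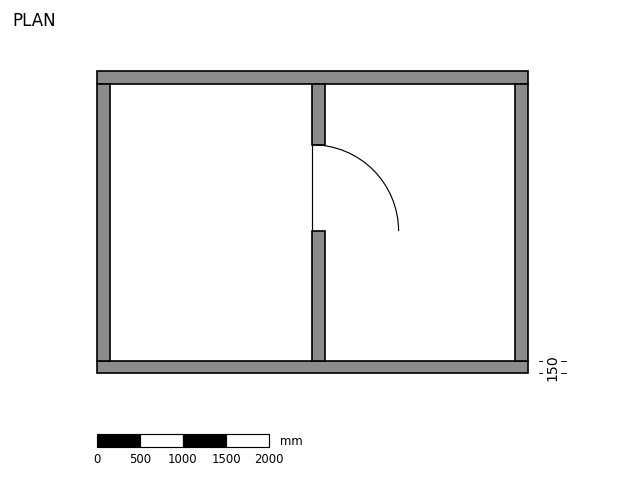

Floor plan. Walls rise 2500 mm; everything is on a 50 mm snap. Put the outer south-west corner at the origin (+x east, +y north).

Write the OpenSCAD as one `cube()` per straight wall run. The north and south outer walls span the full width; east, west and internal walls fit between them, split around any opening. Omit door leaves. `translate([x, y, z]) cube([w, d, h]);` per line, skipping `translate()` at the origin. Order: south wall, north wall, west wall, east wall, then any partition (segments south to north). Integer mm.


cube([5000, 150, 2500]);
translate([0, 3350, 0]) cube([5000, 150, 2500]);
translate([0, 150, 0]) cube([150, 3200, 2500]);
translate([4850, 150, 0]) cube([150, 3200, 2500]);
translate([2500, 150, 0]) cube([150, 1500, 2500]);
translate([2500, 2650, 0]) cube([150, 700, 2500]);


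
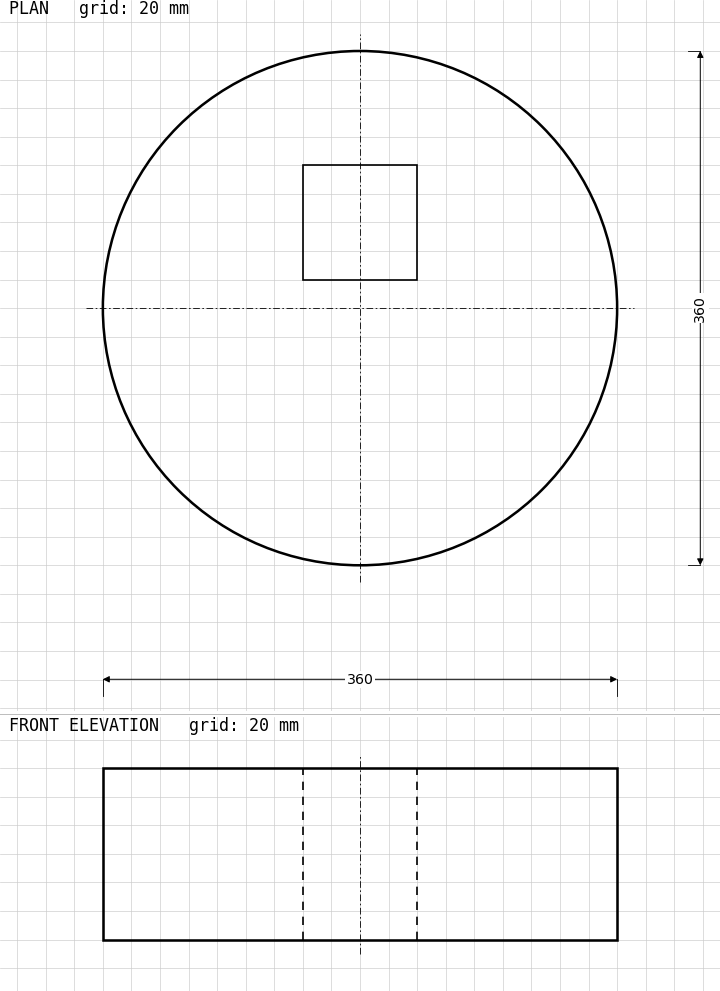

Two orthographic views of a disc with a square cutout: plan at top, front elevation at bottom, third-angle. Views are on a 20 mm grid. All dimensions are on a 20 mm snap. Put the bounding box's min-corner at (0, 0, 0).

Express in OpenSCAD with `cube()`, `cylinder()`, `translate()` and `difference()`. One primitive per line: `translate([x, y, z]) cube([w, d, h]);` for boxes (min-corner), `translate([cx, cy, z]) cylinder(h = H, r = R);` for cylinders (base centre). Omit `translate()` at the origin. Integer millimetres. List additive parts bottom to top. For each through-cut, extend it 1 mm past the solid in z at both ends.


difference() {
  translate([180, 180, 0]) cylinder(h = 120, r = 180);
  translate([140, 200, -1]) cube([80, 80, 122]);
}
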